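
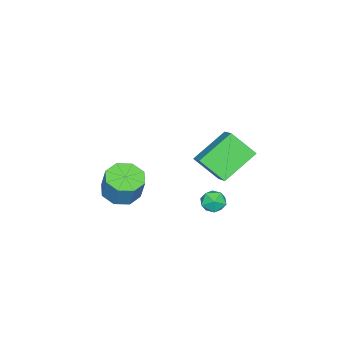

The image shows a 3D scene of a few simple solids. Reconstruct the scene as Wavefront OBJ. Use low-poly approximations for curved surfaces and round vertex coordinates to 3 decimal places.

v 0.818 -1.736 -1.644
v 1.659 -2.312 -1.666
v 2.004 -1.86 -0.277
v 1.162 -1.284 -0.256
v 1.785 -1.589 -1.932
v 2.13 -1.137 -0.544
v 1.344 -0.952 -2.03
v 1.689 -0.5 -0.642
v 0.595 -0.775 -1.902
v 0.939 -0.323 -0.514
v -0.024 -1.16 -1.623
v 0.321 -0.708 -0.234
v -0.15 -1.883 -1.356
v 0.195 -1.431 0.032
v 0.291 -2.52 -1.258
v 0.636 -2.068 0.13
v 1.041 -2.697 -1.386
v 1.385 -2.245 0.002
v -0.418 3.206 3.516
v 0.508 3.997 4.246
v -0.595 4.433 2.412
v 0.331 5.224 3.143
v 1.189 2.396 2.357
v 2.115 3.187 3.088
v 1.012 3.623 1.254
v 1.938 4.414 1.984
v -0.055 3.463 -0.881
v 0.404 3.486 -1.442
v 0.716 2.814 -0.278
v 1.175 2.837 -0.839
v 1.04 3.438 -0.456
v 0.564 3.839 -0.829
v 0.556 2.461 -0.891
v 0.08 2.862 -1.264
v 0.782 2.866 -1.448
v 1.081 3.47 -1.18
v 0.039 2.83 -0.54
v 0.338 3.434 -0.272
f 2 1 5
f 2 5 3
f 3 5 6
f 3 6 4
f 5 1 7
f 5 7 6
f 6 7 8
f 6 8 4
f 7 1 9
f 7 9 8
f 8 9 10
f 8 10 4
f 9 1 11
f 9 11 10
f 10 11 12
f 10 12 4
f 11 1 13
f 11 13 12
f 12 13 14
f 12 14 4
f 13 1 15
f 13 15 14
f 14 15 16
f 14 16 4
f 15 1 17
f 15 17 16
f 16 17 18
f 16 18 4
f 17 1 2
f 17 2 18
f 18 2 3
f 18 3 4
f 20 22 19
f 23 20 19
f 19 22 21
f 21 23 19
f 20 26 22
f 24 20 23
f 24 26 20
f 22 26 21
f 25 23 21
f 21 26 25
f 25 24 23
f 26 24 25
f 27 38 32
f 27 32 28
f 27 28 34
f 27 34 37
f 27 37 38
f 28 32 36
f 32 38 31
f 38 37 29
f 37 34 33
f 34 28 35
f 30 36 31
f 30 31 29
f 30 29 33
f 30 33 35
f 30 35 36
f 31 36 32
f 29 31 38
f 33 29 37
f 35 33 34
f 36 35 28



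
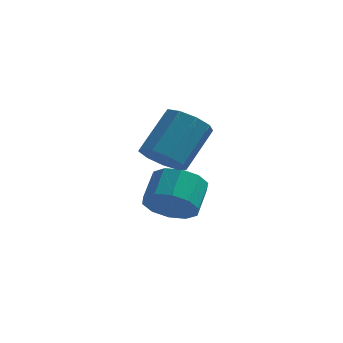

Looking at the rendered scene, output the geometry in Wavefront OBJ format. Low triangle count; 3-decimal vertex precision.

v -0.702 -0.874 0.253
v 0.098 -0.913 -0.133
v 0.763 0.336 1.121
v -0.038 0.374 1.507
v -0.236 -0.475 -0.392
v 0.428 0.773 0.862
v -0.789 -0.224 -0.348
v -0.125 1.024 0.906
v -1.302 -0.277 -0.024
v -0.637 0.971 1.23
v -1.533 -0.61 0.431
v -0.869 0.638 1.684
v -1.376 -1.066 0.802
v -0.712 0.182 2.055
v -0.904 -1.433 0.916
v -0.239 -0.185 2.17
v -0.337 -1.538 0.72
v 0.328 -0.29 1.974
v 0.059 -1.332 0.306
v 0.723 -0.084 1.56
v -0.633 0.231 -2.517
v 0.252 0.386 -2.956
v 0.398 1.464 -2.281
v -0.487 1.309 -1.843
v -0.182 0.66 -3.3
v -0.036 1.738 -2.625
v -0.788 0.77 -3.345
v -0.642 1.848 -2.67
v -1.335 0.675 -3.074
v -1.189 1.753 -2.399
v -1.614 0.41 -2.59
v -1.468 1.487 -1.916
v -1.518 0.076 -2.079
v -1.372 1.154 -1.404
v -1.084 -0.198 -1.735
v -0.938 0.88 -1.06
v -0.478 -0.308 -1.69
v -0.332 0.77 -1.015
v 0.069 -0.213 -1.961
v 0.215 0.865 -1.286
v 0.348 0.053 -2.444
v 0.494 1.13 -1.77
f 2 1 5
f 2 5 3
f 3 5 6
f 3 6 4
f 5 1 7
f 5 7 6
f 6 7 8
f 6 8 4
f 7 1 9
f 7 9 8
f 8 9 10
f 8 10 4
f 9 1 11
f 9 11 10
f 10 11 12
f 10 12 4
f 11 1 13
f 11 13 12
f 12 13 14
f 12 14 4
f 13 1 15
f 13 15 14
f 14 15 16
f 14 16 4
f 15 1 17
f 15 17 16
f 16 17 18
f 16 18 4
f 17 1 19
f 17 19 18
f 18 19 20
f 18 20 4
f 19 1 2
f 19 2 20
f 20 2 3
f 20 3 4
f 22 21 25
f 22 25 23
f 23 25 26
f 23 26 24
f 25 21 27
f 25 27 26
f 26 27 28
f 26 28 24
f 27 21 29
f 27 29 28
f 28 29 30
f 28 30 24
f 29 21 31
f 29 31 30
f 30 31 32
f 30 32 24
f 31 21 33
f 31 33 32
f 32 33 34
f 32 34 24
f 33 21 35
f 33 35 34
f 34 35 36
f 34 36 24
f 35 21 37
f 35 37 36
f 36 37 38
f 36 38 24
f 37 21 39
f 37 39 38
f 38 39 40
f 38 40 24
f 39 21 41
f 39 41 40
f 40 41 42
f 40 42 24
f 41 21 22
f 41 22 42
f 42 22 23
f 42 23 24



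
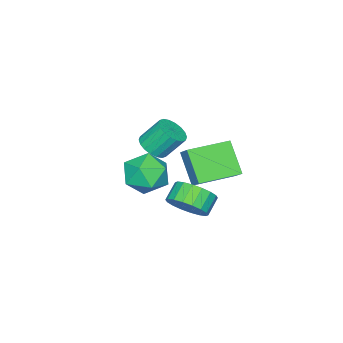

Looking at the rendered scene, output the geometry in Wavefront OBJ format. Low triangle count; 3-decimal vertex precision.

v 1.122 0.604 -0.285
v 1.861 1.239 -1.054
v 2.619 -0.679 0.094
v 3.358 -0.044 -0.675
v 3.003 0.46 0.402
v 2.078 1.253 0.168
v 2.402 -0.693 -1.128
v 1.477 0.1 -1.362
v 2.652 0.437 -1.574
v 3.023 1.15 -0.629
v 1.457 -0.59 -0.331
v 1.828 0.123 0.614
v 1.227 2.103 -1.158
v 0.6 1.013 0.306
v -0.624 3.215 -1.124
v -1.251 2.126 0.341
v 1.631 2.754 -0.501
v 1.004 1.665 0.964
v -0.22 3.867 -0.466
v -0.847 2.777 0.998
v -1.843 -2.283 -1.974
v -1.155 -2.527 -1.519
v -1.67 -1.721 -0.311
v -2.357 -1.477 -0.766
v -1.037 -2.203 -1.684
v -1.551 -1.397 -0.476
v -1.078 -1.894 -1.907
v -1.593 -1.089 -0.7
v -1.271 -1.663 -2.144
v -1.785 -0.858 -0.936
v -1.577 -1.554 -2.346
v -2.091 -0.749 -1.138
v -1.936 -1.59 -2.475
v -2.45 -0.785 -1.267
v -2.276 -1.763 -2.505
v -2.79 -0.958 -1.297
v -2.53 -2.039 -2.429
v -3.045 -1.233 -1.221
v -2.649 -2.363 -2.264
v -3.163 -1.557 -1.056
v -2.607 -2.671 -2.04
v -3.122 -1.866 -0.833
v -2.415 -2.902 -1.804
v -2.929 -2.097 -0.596
v -2.109 -3.011 -1.602
v -2.623 -2.206 -0.394
v -1.75 -2.975 -1.473
v -2.264 -2.17 -0.265
v -1.41 -2.802 -1.443
v -1.924 -1.997 -0.235
v 3.884 3.652 -0.373
v 4.345 4.266 0.298
v 3.517 4.203 0.924
v 3.056 3.588 0.253
v 4.121 4.558 0.031
v 3.293 4.494 0.658
v 3.85 4.67 -0.315
v 3.022 4.606 0.312
v 3.585 4.58 -0.673
v 2.758 4.516 -0.046
v 3.38 4.307 -0.972
v 2.553 4.243 -0.345
v 3.275 3.903 -1.152
v 2.447 3.84 -0.525
v 3.29 3.45 -1.178
v 2.462 3.387 -0.551
v 3.423 3.037 -1.044
v 2.595 2.974 -0.418
v 3.647 2.746 -0.778
v 2.819 2.682 -0.151
v 3.918 2.634 -0.432
v 3.09 2.57 0.195
v 4.182 2.724 -0.074
v 3.355 2.66 0.553
v 4.387 2.997 0.225
v 3.56 2.933 0.852
v 4.493 3.4 0.405
v 3.665 3.337 1.032
v 4.478 3.853 0.431
v 3.65 3.79 1.058
f 1 12 6
f 1 6 2
f 1 2 8
f 1 8 11
f 1 11 12
f 2 6 10
f 6 12 5
f 12 11 3
f 11 8 7
f 8 2 9
f 4 10 5
f 4 5 3
f 4 3 7
f 4 7 9
f 4 9 10
f 5 10 6
f 3 5 12
f 7 3 11
f 9 7 8
f 10 9 2
f 14 16 13
f 17 14 13
f 13 16 15
f 15 17 13
f 14 20 16
f 18 14 17
f 18 20 14
f 16 20 15
f 19 17 15
f 15 20 19
f 19 18 17
f 20 18 19
f 22 21 25
f 22 25 23
f 23 25 26
f 23 26 24
f 25 21 27
f 25 27 26
f 26 27 28
f 26 28 24
f 27 21 29
f 27 29 28
f 28 29 30
f 28 30 24
f 29 21 31
f 29 31 30
f 30 31 32
f 30 32 24
f 31 21 33
f 31 33 32
f 32 33 34
f 32 34 24
f 33 21 35
f 33 35 34
f 34 35 36
f 34 36 24
f 35 21 37
f 35 37 36
f 36 37 38
f 36 38 24
f 37 21 39
f 37 39 38
f 38 39 40
f 38 40 24
f 39 21 41
f 39 41 40
f 40 41 42
f 40 42 24
f 41 21 43
f 41 43 42
f 42 43 44
f 42 44 24
f 43 21 45
f 43 45 44
f 44 45 46
f 44 46 24
f 45 21 47
f 45 47 46
f 46 47 48
f 46 48 24
f 47 21 49
f 47 49 48
f 48 49 50
f 48 50 24
f 49 21 22
f 49 22 50
f 50 22 23
f 50 23 24
f 52 51 55
f 52 55 53
f 53 55 56
f 53 56 54
f 55 51 57
f 55 57 56
f 56 57 58
f 56 58 54
f 57 51 59
f 57 59 58
f 58 59 60
f 58 60 54
f 59 51 61
f 59 61 60
f 60 61 62
f 60 62 54
f 61 51 63
f 61 63 62
f 62 63 64
f 62 64 54
f 63 51 65
f 63 65 64
f 64 65 66
f 64 66 54
f 65 51 67
f 65 67 66
f 66 67 68
f 66 68 54
f 67 51 69
f 67 69 68
f 68 69 70
f 68 70 54
f 69 51 71
f 69 71 70
f 70 71 72
f 70 72 54
f 71 51 73
f 71 73 72
f 72 73 74
f 72 74 54
f 73 51 75
f 73 75 74
f 74 75 76
f 74 76 54
f 75 51 77
f 75 77 76
f 76 77 78
f 76 78 54
f 77 51 79
f 77 79 78
f 78 79 80
f 78 80 54
f 79 51 52
f 79 52 80
f 80 52 53
f 80 53 54



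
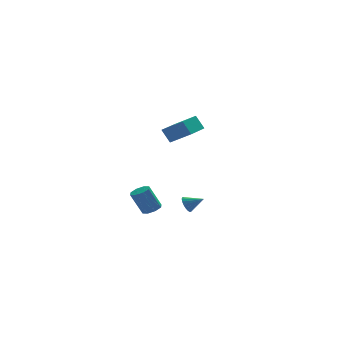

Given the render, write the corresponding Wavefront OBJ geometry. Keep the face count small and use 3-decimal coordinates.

v 2.893 1.472 -3.711
v 3.255 1.764 -4.121
v 3.827 1.048 -3.189
v 3.227 1.95 -3.92
v 3.133 2.042 -3.677
v 2.992 2.021 -3.441
v 2.831 1.891 -3.259
v 2.682 1.678 -3.166
v 2.575 1.424 -3.181
v 2.532 1.18 -3.301
v 2.559 0.993 -3.502
v 2.653 0.901 -3.744
v 2.795 0.922 -3.98
v 2.956 1.052 -4.163
v 3.104 1.265 -4.256
v 3.211 1.519 -4.241
v 1.279 3.424 -4.686
v 1.686 3.941 -4.561
v 0.969 4.133 -3.01
v 0.561 3.616 -3.134
v 1.247 4.086 -4.782
v 0.53 4.278 -3.231
v 0.827 3.844 -4.947
v 0.109 4.036 -3.396
v 0.671 3.355 -4.958
v -0.047 3.547 -3.407
v 0.871 2.907 -4.81
v 0.154 3.099 -3.259
v 1.31 2.762 -4.589
v 0.593 2.954 -3.038
v 1.731 3.004 -4.424
v 1.013 3.196 -2.873
v 1.887 3.493 -4.413
v 1.169 3.685 -2.862
v 0.238 -2.53 4.044
v 1.239 -3.347 4.864
v 1.399 -1.21 3.944
v 2.399 -2.028 4.763
v 0.621 -2.932 3.177
v 1.621 -3.75 3.996
v 1.781 -1.613 3.076
v 2.782 -2.43 3.896
f 2 1 4
f 2 4 3
f 4 1 5
f 4 5 3
f 5 1 6
f 5 6 3
f 6 1 7
f 6 7 3
f 7 1 8
f 7 8 3
f 8 1 9
f 8 9 3
f 9 1 10
f 9 10 3
f 10 1 11
f 10 11 3
f 11 1 12
f 11 12 3
f 12 1 13
f 12 13 3
f 13 1 14
f 13 14 3
f 14 1 15
f 14 15 3
f 15 1 16
f 15 16 3
f 16 1 2
f 16 2 3
f 18 17 21
f 18 21 19
f 19 21 22
f 19 22 20
f 21 17 23
f 21 23 22
f 22 23 24
f 22 24 20
f 23 17 25
f 23 25 24
f 24 25 26
f 24 26 20
f 25 17 27
f 25 27 26
f 26 27 28
f 26 28 20
f 27 17 29
f 27 29 28
f 28 29 30
f 28 30 20
f 29 17 31
f 29 31 30
f 30 31 32
f 30 32 20
f 31 17 33
f 31 33 32
f 32 33 34
f 32 34 20
f 33 17 18
f 33 18 34
f 34 18 19
f 34 19 20
f 36 38 35
f 39 36 35
f 35 38 37
f 37 39 35
f 36 42 38
f 40 36 39
f 40 42 36
f 38 42 37
f 41 39 37
f 37 42 41
f 41 40 39
f 42 40 41



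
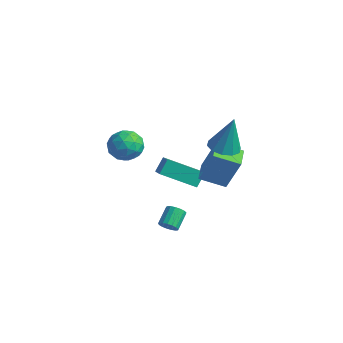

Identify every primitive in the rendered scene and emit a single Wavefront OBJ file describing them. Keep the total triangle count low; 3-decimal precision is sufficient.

v -2.419 2.302 -1.5
v -1.661 2.621 0.508
v -1.364 3.279 -2.053
v -0.606 3.597 -0.044
v -1.594 1.323 -1.656
v -0.836 1.641 0.353
v -0.539 2.299 -2.208
v 0.219 2.618 -0.2
v -4.307 0.756 -2.261
v -3.332 0.197 -1.669
v -4.403 1.395 -1.498
v -3.428 0.836 -0.906
v -2.932 2.124 -3.234
v -1.957 1.565 -2.642
v -3.028 2.763 -2.471
v -2.053 2.204 -1.879
v -2.154 -3.218 2.944
v -1.335 -2.759 3.216
v -1.525 -4.601 3.384
v -0.706 -4.142 3.656
v -1.531 -4.011 4.163
v -1.92 -3.156 3.891
v -0.94 -4.204 2.709
v -1.329 -3.349 2.437
v -0.584 -3.368 3.071
v -0.95 -3.248 3.97
v -1.91 -4.112 2.63
v -2.276 -3.992 3.529
v -1.8 -2.867 3.041
v -1.06 -4.493 3.559
v -1.545 -4.416 3.857
v -1.064 -4.146 4.017
v -2.144 -3.1 3.438
v -1.662 -2.83 3.598
v -1.778 -3.566 4.155
v -1.198 -4.53 3.002
v -0.716 -4.26 3.162
v -1.796 -3.214 2.583
v -1.315 -2.944 2.743
v -1.082 -3.794 2.445
v -0.877 -2.955 3.116
v -0.507 -3.768 3.375
v -0.645 -3.805 2.818
v -0.873 -3.302 2.658
v -1.092 -2.885 3.644
v -0.722 -3.698 3.903
v -1.208 -3.621 4.201
v -1.436 -3.118 4.041
v -0.651 -3.243 3.559
v -2.138 -3.662 2.697
v -1.768 -4.475 2.956
v -1.424 -4.242 2.559
v -1.652 -3.739 2.399
v -2.353 -3.592 3.225
v -1.983 -4.405 3.484
v -1.987 -4.058 3.942
v -2.215 -3.555 3.782
v -2.209 -4.117 3.041
v 1.008 0.618 2.463
v 1.458 1.336 2.268
v 1.352 0.962 4.517
v 0.942 1.476 2.331
v 0.452 1.287 2.445
v 0.173 0.843 2.566
v 0.214 0.313 2.648
v 0.557 -0.1 2.659
v 1.073 -0.239 2.596
v 1.564 -0.051 2.482
v 1.842 0.393 2.361
v 1.801 0.923 2.279
v -0.718 -1.54 -3.482
v -0.508 -1.781 -3.034
v -0.872 -0.9 -2.39
v -1.082 -0.66 -2.838
v -0.31 -1.632 -3.125
v -0.674 -0.752 -2.481
v -0.206 -1.463 -3.298
v -0.57 -0.583 -2.654
v -0.219 -1.311 -3.512
v -0.583 -0.431 -2.868
v -0.346 -1.212 -3.72
v -0.71 -0.332 -3.076
v -0.559 -1.188 -3.873
v -0.923 -0.308 -3.229
v -0.808 -1.245 -3.937
v -1.172 -0.364 -3.293
v -1.036 -1.369 -3.896
v -1.401 -0.488 -3.252
v -1.192 -1.532 -3.761
v -1.556 -0.652 -3.117
v -1.239 -1.698 -3.561
v -1.603 -0.817 -2.917
v -1.166 -1.827 -3.344
v -1.531 -0.946 -2.7
v -0.991 -1.89 -3.158
v -1.355 -1.01 -2.514
v -0.753 -1.874 -3.046
v -1.118 -0.993 -2.402
f 2 4 1
f 5 2 1
f 1 4 3
f 3 5 1
f 2 8 4
f 6 2 5
f 6 8 2
f 4 8 3
f 7 5 3
f 3 8 7
f 7 6 5
f 8 6 7
f 10 12 9
f 13 10 9
f 9 12 11
f 11 13 9
f 10 16 12
f 14 10 13
f 14 16 10
f 12 16 11
f 15 13 11
f 11 16 15
f 15 14 13
f 16 14 15
f 17 54 33
f 54 28 57
f 33 57 22
f 54 57 33
f 17 33 29
f 33 22 34
f 29 34 18
f 33 34 29
f 17 29 38
f 29 18 39
f 38 39 24
f 29 39 38
f 17 38 50
f 38 24 53
f 50 53 27
f 38 53 50
f 17 50 54
f 50 27 58
f 54 58 28
f 50 58 54
f 18 34 45
f 34 22 48
f 45 48 26
f 34 48 45
f 22 57 35
f 57 28 56
f 35 56 21
f 57 56 35
f 28 58 55
f 58 27 51
f 55 51 19
f 58 51 55
f 27 53 52
f 53 24 40
f 52 40 23
f 53 40 52
f 24 39 44
f 39 18 41
f 44 41 25
f 39 41 44
f 20 46 32
f 46 26 47
f 32 47 21
f 46 47 32
f 20 32 30
f 32 21 31
f 30 31 19
f 32 31 30
f 20 30 37
f 30 19 36
f 37 36 23
f 30 36 37
f 20 37 42
f 37 23 43
f 42 43 25
f 37 43 42
f 20 42 46
f 42 25 49
f 46 49 26
f 42 49 46
f 21 47 35
f 47 26 48
f 35 48 22
f 47 48 35
f 19 31 55
f 31 21 56
f 55 56 28
f 31 56 55
f 23 36 52
f 36 19 51
f 52 51 27
f 36 51 52
f 25 43 44
f 43 23 40
f 44 40 24
f 43 40 44
f 26 49 45
f 49 25 41
f 45 41 18
f 49 41 45
f 60 59 62
f 60 62 61
f 62 59 63
f 62 63 61
f 63 59 64
f 63 64 61
f 64 59 65
f 64 65 61
f 65 59 66
f 65 66 61
f 66 59 67
f 66 67 61
f 67 59 68
f 67 68 61
f 68 59 69
f 68 69 61
f 69 59 70
f 69 70 61
f 70 59 60
f 70 60 61
f 72 71 75
f 72 75 73
f 73 75 76
f 73 76 74
f 75 71 77
f 75 77 76
f 76 77 78
f 76 78 74
f 77 71 79
f 77 79 78
f 78 79 80
f 78 80 74
f 79 71 81
f 79 81 80
f 80 81 82
f 80 82 74
f 81 71 83
f 81 83 82
f 82 83 84
f 82 84 74
f 83 71 85
f 83 85 84
f 84 85 86
f 84 86 74
f 85 71 87
f 85 87 86
f 86 87 88
f 86 88 74
f 87 71 89
f 87 89 88
f 88 89 90
f 88 90 74
f 89 71 91
f 89 91 90
f 90 91 92
f 90 92 74
f 91 71 93
f 91 93 92
f 92 93 94
f 92 94 74
f 93 71 95
f 93 95 94
f 94 95 96
f 94 96 74
f 95 71 97
f 95 97 96
f 96 97 98
f 96 98 74
f 97 71 72
f 97 72 98
f 98 72 73
f 98 73 74



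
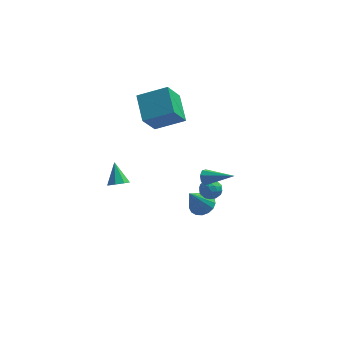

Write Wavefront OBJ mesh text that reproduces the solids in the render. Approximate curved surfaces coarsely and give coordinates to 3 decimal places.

v 0.307 2.406 2.963
v -0.224 4.13 3.895
v -1.565 2.276 2.137
v -2.096 4 3.069
v 0.936 3.46 1.371
v 0.405 5.184 2.303
v -0.936 3.33 0.545
v -1.467 5.054 1.477
v 2.418 -0.767 -0.269
v 2.698 -0.481 -0.674
v 4.142 -1.353 0.509
v 2.621 -0.237 -0.321
v 2.426 -0.304 0.064
v 2.225 -0.642 0.253
v 2.138 -1.053 0.137
v 2.214 -1.297 -0.216
v 2.41 -1.23 -0.601
v 2.61 -0.892 -0.79
v -2.255 -4.205 1.791
v -1.883 -4.567 2.215
v -2.585 -3.255 2.889
v -1.612 -4.2 1.98
v -1.718 -3.837 1.633
v -2.138 -3.69 1.379
v -2.627 -3.844 1.366
v -2.898 -4.21 1.602
v -2.792 -4.574 1.948
v -2.372 -4.721 2.202
v 2.164 0.569 -4.022
v 2.605 -0.17 -4.151
v 1.436 -0.149 -2.398
v 2.868 0.065 -3.93
v 2.969 0.416 -3.729
v 2.886 0.802 -3.596
v 2.638 1.134 -3.56
v 2.281 1.337 -3.63
v 1.898 1.364 -3.79
v 1.575 1.209 -4.003
v 1.388 0.908 -4.221
v 1.378 0.528 -4.393
v 1.549 0.159 -4.48
v 1.86 -0.117 -4.462
v 2.241 -0.236 -4.344
v 2.115 -0.372 -1.275
v 2.495 0.18 -1.604
v 2.965 -1.16 -1.616
v 3.345 -0.608 -1.945
v 3.292 -0.633 -1.201
v 2.767 -0.146 -0.99
v 2.693 -0.834 -2.23
v 2.168 -0.347 -2.019
v 2.852 -0.106 -2.194
v 3.223 0.019 -1.559
v 2.237 -0.999 -1.661
v 2.608 -0.874 -1.026
v 2.231 -0.027 -1.41
v 3.229 -0.953 -1.81
v 3.199 -0.968 -1.373
v 3.422 -0.643 -1.567
v 2.391 -0.218 -1.049
v 2.614 0.106 -1.242
v 3.083 -0.372 -1.005
v 2.846 -1.086 -1.978
v 3.069 -0.762 -2.171
v 2.038 -0.337 -1.653
v 2.261 -0.012 -1.847
v 2.377 -0.608 -2.215
v 2.664 0.13 -1.95
v 3.163 -0.334 -2.151
v 2.78 -0.466 -2.318
v 2.471 -0.18 -2.194
v 2.882 0.203 -1.576
v 3.381 -0.26 -1.777
v 3.35 -0.275 -1.339
v 3.042 0.011 -1.215
v 3.091 0.035 -1.923
v 2.079 -0.72 -1.443
v 2.578 -1.183 -1.644
v 2.418 -0.991 -2.005
v 2.11 -0.705 -1.881
v 2.297 -0.646 -1.069
v 2.796 -1.11 -1.27
v 2.989 -0.8 -1.026
v 2.68 -0.514 -0.902
v 2.369 -1.015 -1.297
f 2 4 1
f 5 2 1
f 1 4 3
f 3 5 1
f 2 8 4
f 6 2 5
f 6 8 2
f 4 8 3
f 7 5 3
f 3 8 7
f 7 6 5
f 8 6 7
f 10 9 12
f 10 12 11
f 12 9 13
f 12 13 11
f 13 9 14
f 13 14 11
f 14 9 15
f 14 15 11
f 15 9 16
f 15 16 11
f 16 9 17
f 16 17 11
f 17 9 18
f 17 18 11
f 18 9 10
f 18 10 11
f 20 19 22
f 20 22 21
f 22 19 23
f 22 23 21
f 23 19 24
f 23 24 21
f 24 19 25
f 24 25 21
f 25 19 26
f 25 26 21
f 26 19 27
f 26 27 21
f 27 19 28
f 27 28 21
f 28 19 20
f 28 20 21
f 30 29 32
f 30 32 31
f 32 29 33
f 32 33 31
f 33 29 34
f 33 34 31
f 34 29 35
f 34 35 31
f 35 29 36
f 35 36 31
f 36 29 37
f 36 37 31
f 37 29 38
f 37 38 31
f 38 29 39
f 38 39 31
f 39 29 40
f 39 40 31
f 40 29 41
f 40 41 31
f 41 29 42
f 41 42 31
f 42 29 43
f 42 43 31
f 43 29 30
f 43 30 31
f 44 81 60
f 81 55 84
f 60 84 49
f 81 84 60
f 44 60 56
f 60 49 61
f 56 61 45
f 60 61 56
f 44 56 65
f 56 45 66
f 65 66 51
f 56 66 65
f 44 65 77
f 65 51 80
f 77 80 54
f 65 80 77
f 44 77 81
f 77 54 85
f 81 85 55
f 77 85 81
f 45 61 72
f 61 49 75
f 72 75 53
f 61 75 72
f 49 84 62
f 84 55 83
f 62 83 48
f 84 83 62
f 55 85 82
f 85 54 78
f 82 78 46
f 85 78 82
f 54 80 79
f 80 51 67
f 79 67 50
f 80 67 79
f 51 66 71
f 66 45 68
f 71 68 52
f 66 68 71
f 47 73 59
f 73 53 74
f 59 74 48
f 73 74 59
f 47 59 57
f 59 48 58
f 57 58 46
f 59 58 57
f 47 57 64
f 57 46 63
f 64 63 50
f 57 63 64
f 47 64 69
f 64 50 70
f 69 70 52
f 64 70 69
f 47 69 73
f 69 52 76
f 73 76 53
f 69 76 73
f 48 74 62
f 74 53 75
f 62 75 49
f 74 75 62
f 46 58 82
f 58 48 83
f 82 83 55
f 58 83 82
f 50 63 79
f 63 46 78
f 79 78 54
f 63 78 79
f 52 70 71
f 70 50 67
f 71 67 51
f 70 67 71
f 53 76 72
f 76 52 68
f 72 68 45
f 76 68 72



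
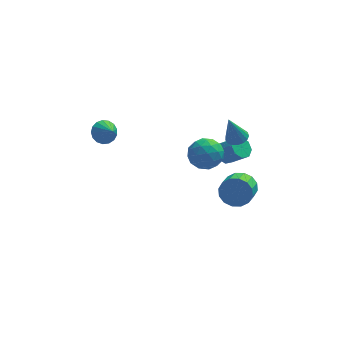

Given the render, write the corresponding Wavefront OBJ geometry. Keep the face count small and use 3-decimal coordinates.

v -3.667 2.403 1.975
v -2.948 2.523 1.6
v -3.173 1.597 2.665
v -2.943 2.779 1.896
v -3.104 2.95 2.211
v -3.394 2.995 2.472
v -3.746 2.905 2.619
v -4.081 2.699 2.618
v -4.32 2.426 2.471
v -4.41 2.147 2.21
v -4.33 1.927 1.895
v -4.098 1.816 1.598
v -3.767 1.839 1.388
v -3.414 1.991 1.313
v -3.118 2.238 1.389
v 3.824 2.151 1.416
v 4.439 2.375 1.633
v 3.296 1.829 3.244
v 4.254 2.648 1.628
v 3.969 2.807 1.574
v 3.652 2.816 1.484
v 3.374 2.673 1.378
v 3.198 2.41 1.281
v 3.167 2.088 1.215
v 3.285 1.781 1.195
v 3.527 1.558 1.226
v 3.837 1.471 1.3
v 4.144 1.54 1.4
v 4.377 1.749 1.505
v 4.484 2.05 1.589
v 4.133 2.528 -3.414
v 4.424 2.042 -4.263
v 4.018 0.806 -3.694
v 3.727 1.292 -2.846
v 4.852 2.044 -3.953
v 4.446 0.808 -3.384
v 5.087 2.176 -3.499
v 4.681 0.94 -2.93
v 5.066 2.402 -3.022
v 4.66 1.166 -2.453
v 4.795 2.662 -2.651
v 4.39 1.426 -2.082
v 4.347 2.886 -2.484
v 3.942 1.65 -1.915
v 3.842 3.014 -2.566
v 3.436 1.778 -1.997
v 3.414 3.012 -2.876
v 3.008 1.776 -2.307
v 3.179 2.88 -3.33
v 2.773 1.644 -2.761
v 3.2 2.654 -3.807
v 2.794 1.418 -3.238
v 3.47 2.394 -4.178
v 3.065 1.158 -3.609
v 3.918 2.17 -4.345
v 3.513 0.934 -3.776
v 2.163 1.917 0.843
v 2.771 1.093 0.403
v 1.169 0.707 1.737
v 1.777 -0.117 1.297
v 2.233 0.574 2.044
v 2.847 1.322 1.491
v 1.093 0.478 0.649
v 1.707 1.226 0.096
v 2.11 0.204 0.283
v 2.814 0.263 1.145
v 1.126 1.537 0.995
v 1.83 1.596 1.857
v 2.554 1.612 0.544
v 1.386 0.188 1.596
v 1.654 0.594 2.034
v 2.011 0.11 1.776
v 2.598 1.746 1.184
v 2.956 1.262 0.925
v 2.64 0.956 1.89
v 0.984 0.538 1.215
v 1.342 0.054 0.956
v 1.929 1.69 0.364
v 2.286 1.206 0.106
v 1.3 0.844 0.25
v 2.523 0.605 0.215
v 1.939 -0.107 0.741
v 1.537 0.243 0.36
v 1.898 0.683 0.035
v 2.937 0.639 0.722
v 2.353 -0.072 1.247
v 2.62 0.334 1.686
v 2.981 0.774 1.362
v 2.548 0.116 0.651
v 1.587 1.872 0.893
v 1.003 1.161 1.418
v 0.959 1.026 0.778
v 1.32 1.466 0.454
v 2.001 1.907 1.399
v 1.417 1.195 1.925
v 2.042 1.117 2.105
v 2.403 1.557 1.78
v 1.392 1.684 1.489
v 3.184 2.471 -0.264
v 3.62 3.092 -0.294
v 4.513 2.511 0.675
v 4.076 1.889 0.704
v 3.205 3.131 0.112
v 4.098 2.549 1.081
v 2.778 2.783 0.297
v 3.67 2.202 1.266
v 2.588 2.252 0.153
v 3.48 1.671 1.122
v 2.747 1.849 -0.235
v 3.64 1.268 0.734
v 3.162 1.811 -0.641
v 4.055 1.229 0.328
v 3.59 2.158 -0.826
v 4.482 1.577 0.143
v 3.78 2.689 -0.682
v 4.672 2.108 0.287
f 2 1 4
f 2 4 3
f 4 1 5
f 4 5 3
f 5 1 6
f 5 6 3
f 6 1 7
f 6 7 3
f 7 1 8
f 7 8 3
f 8 1 9
f 8 9 3
f 9 1 10
f 9 10 3
f 10 1 11
f 10 11 3
f 11 1 12
f 11 12 3
f 12 1 13
f 12 13 3
f 13 1 14
f 13 14 3
f 14 1 15
f 14 15 3
f 15 1 2
f 15 2 3
f 17 16 19
f 17 19 18
f 19 16 20
f 19 20 18
f 20 16 21
f 20 21 18
f 21 16 22
f 21 22 18
f 22 16 23
f 22 23 18
f 23 16 24
f 23 24 18
f 24 16 25
f 24 25 18
f 25 16 26
f 25 26 18
f 26 16 27
f 26 27 18
f 27 16 28
f 27 28 18
f 28 16 29
f 28 29 18
f 29 16 30
f 29 30 18
f 30 16 17
f 30 17 18
f 32 31 35
f 32 35 33
f 33 35 36
f 33 36 34
f 35 31 37
f 35 37 36
f 36 37 38
f 36 38 34
f 37 31 39
f 37 39 38
f 38 39 40
f 38 40 34
f 39 31 41
f 39 41 40
f 40 41 42
f 40 42 34
f 41 31 43
f 41 43 42
f 42 43 44
f 42 44 34
f 43 31 45
f 43 45 44
f 44 45 46
f 44 46 34
f 45 31 47
f 45 47 46
f 46 47 48
f 46 48 34
f 47 31 49
f 47 49 48
f 48 49 50
f 48 50 34
f 49 31 51
f 49 51 50
f 50 51 52
f 50 52 34
f 51 31 53
f 51 53 52
f 52 53 54
f 52 54 34
f 53 31 55
f 53 55 54
f 54 55 56
f 54 56 34
f 55 31 32
f 55 32 56
f 56 32 33
f 56 33 34
f 57 94 73
f 94 68 97
f 73 97 62
f 94 97 73
f 57 73 69
f 73 62 74
f 69 74 58
f 73 74 69
f 57 69 78
f 69 58 79
f 78 79 64
f 69 79 78
f 57 78 90
f 78 64 93
f 90 93 67
f 78 93 90
f 57 90 94
f 90 67 98
f 94 98 68
f 90 98 94
f 58 74 85
f 74 62 88
f 85 88 66
f 74 88 85
f 62 97 75
f 97 68 96
f 75 96 61
f 97 96 75
f 68 98 95
f 98 67 91
f 95 91 59
f 98 91 95
f 67 93 92
f 93 64 80
f 92 80 63
f 93 80 92
f 64 79 84
f 79 58 81
f 84 81 65
f 79 81 84
f 60 86 72
f 86 66 87
f 72 87 61
f 86 87 72
f 60 72 70
f 72 61 71
f 70 71 59
f 72 71 70
f 60 70 77
f 70 59 76
f 77 76 63
f 70 76 77
f 60 77 82
f 77 63 83
f 82 83 65
f 77 83 82
f 60 82 86
f 82 65 89
f 86 89 66
f 82 89 86
f 61 87 75
f 87 66 88
f 75 88 62
f 87 88 75
f 59 71 95
f 71 61 96
f 95 96 68
f 71 96 95
f 63 76 92
f 76 59 91
f 92 91 67
f 76 91 92
f 65 83 84
f 83 63 80
f 84 80 64
f 83 80 84
f 66 89 85
f 89 65 81
f 85 81 58
f 89 81 85
f 100 99 103
f 100 103 101
f 101 103 104
f 101 104 102
f 103 99 105
f 103 105 104
f 104 105 106
f 104 106 102
f 105 99 107
f 105 107 106
f 106 107 108
f 106 108 102
f 107 99 109
f 107 109 108
f 108 109 110
f 108 110 102
f 109 99 111
f 109 111 110
f 110 111 112
f 110 112 102
f 111 99 113
f 111 113 112
f 112 113 114
f 112 114 102
f 113 99 115
f 113 115 114
f 114 115 116
f 114 116 102
f 115 99 100
f 115 100 116
f 116 100 101
f 116 101 102



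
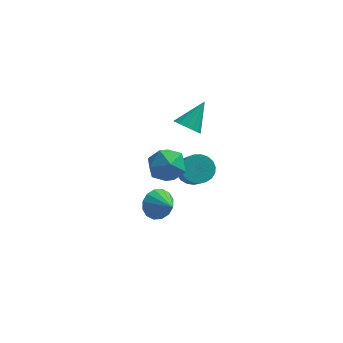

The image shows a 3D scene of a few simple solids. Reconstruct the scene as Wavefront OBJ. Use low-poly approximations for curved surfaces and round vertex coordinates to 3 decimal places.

v -2.886 -2.221 3.801
v -1.973 -2.494 3.091
v -3.487 -4.046 3.729
v -2.574 -4.319 3.019
v -2.378 -4.041 4.157
v -2.007 -2.914 4.202
v -3.453 -3.626 2.618
v -3.082 -2.499 2.663
v -2.324 -3.362 2.36
v -1.66 -3.619 3.311
v -3.8 -2.921 3.509
v -3.136 -3.178 4.46
v -3.827 -0.317 -2.529
v -3.232 -0.27 -3.356
v -2.813 -1.223 -1.851
v -3.076 0.132 -3.053
v -3.12 0.414 -2.609
v -3.355 0.501 -2.143
v -3.715 0.368 -1.781
v -4.106 0.052 -1.62
v -4.422 -0.363 -1.702
v -4.579 -0.766 -2.006
v -4.534 -1.048 -2.45
v -4.3 -1.134 -2.915
v -3.939 -1.002 -3.277
v -3.548 -0.685 -3.438
v -2.51 1.168 3.026
v -2.153 1.621 2.416
v -1.77 2.372 4.354
v -2.545 1.799 2.473
v -2.928 1.808 2.678
v -3.199 1.645 2.977
v -3.286 1.355 3.288
v -3.164 1.014 3.53
v -2.868 0.714 3.636
v -2.475 0.536 3.579
v -2.092 0.527 3.373
v -1.821 0.69 3.075
v -1.734 0.981 2.763
v -1.856 1.322 2.522
v -2.679 4.015 -2.985
v -1.965 4.646 -2.717
v -1.487 3.676 -1.707
v -2.201 3.045 -1.975
v -2.274 4.755 -2.467
v -1.795 3.785 -1.457
v -2.652 4.735 -2.306
v -2.173 3.765 -1.296
v -3.035 4.591 -2.263
v -2.557 3.621 -1.253
v -3.357 4.347 -2.344
v -2.878 3.377 -1.334
v -3.562 4.046 -2.537
v -3.083 3.076 -1.527
v -3.613 3.74 -2.806
v -3.135 2.77 -1.797
v -3.504 3.481 -3.107
v -3.025 2.511 -2.097
v -3.252 3.314 -3.387
v -2.773 2.344 -2.377
v -2.901 3.269 -3.597
v -2.422 2.299 -2.587
v -2.511 3.353 -3.701
v -2.032 2.382 -2.691
v -2.151 3.551 -3.682
v -1.672 2.581 -2.672
v -1.882 3.829 -3.542
v -1.403 2.859 -2.532
v -1.751 4.14 -3.305
v -1.272 3.17 -2.295
v -1.781 4.429 -3.014
v -1.302 3.459 -2.004
f 1 12 6
f 1 6 2
f 1 2 8
f 1 8 11
f 1 11 12
f 2 6 10
f 6 12 5
f 12 11 3
f 11 8 7
f 8 2 9
f 4 10 5
f 4 5 3
f 4 3 7
f 4 7 9
f 4 9 10
f 5 10 6
f 3 5 12
f 7 3 11
f 9 7 8
f 10 9 2
f 14 13 16
f 14 16 15
f 16 13 17
f 16 17 15
f 17 13 18
f 17 18 15
f 18 13 19
f 18 19 15
f 19 13 20
f 19 20 15
f 20 13 21
f 20 21 15
f 21 13 22
f 21 22 15
f 22 13 23
f 22 23 15
f 23 13 24
f 23 24 15
f 24 13 25
f 24 25 15
f 25 13 26
f 25 26 15
f 26 13 14
f 26 14 15
f 28 27 30
f 28 30 29
f 30 27 31
f 30 31 29
f 31 27 32
f 31 32 29
f 32 27 33
f 32 33 29
f 33 27 34
f 33 34 29
f 34 27 35
f 34 35 29
f 35 27 36
f 35 36 29
f 36 27 37
f 36 37 29
f 37 27 38
f 37 38 29
f 38 27 39
f 38 39 29
f 39 27 40
f 39 40 29
f 40 27 28
f 40 28 29
f 42 41 45
f 42 45 43
f 43 45 46
f 43 46 44
f 45 41 47
f 45 47 46
f 46 47 48
f 46 48 44
f 47 41 49
f 47 49 48
f 48 49 50
f 48 50 44
f 49 41 51
f 49 51 50
f 50 51 52
f 50 52 44
f 51 41 53
f 51 53 52
f 52 53 54
f 52 54 44
f 53 41 55
f 53 55 54
f 54 55 56
f 54 56 44
f 55 41 57
f 55 57 56
f 56 57 58
f 56 58 44
f 57 41 59
f 57 59 58
f 58 59 60
f 58 60 44
f 59 41 61
f 59 61 60
f 60 61 62
f 60 62 44
f 61 41 63
f 61 63 62
f 62 63 64
f 62 64 44
f 63 41 65
f 63 65 64
f 64 65 66
f 64 66 44
f 65 41 67
f 65 67 66
f 66 67 68
f 66 68 44
f 67 41 69
f 67 69 68
f 68 69 70
f 68 70 44
f 69 41 71
f 69 71 70
f 70 71 72
f 70 72 44
f 71 41 42
f 71 42 72
f 72 42 43
f 72 43 44



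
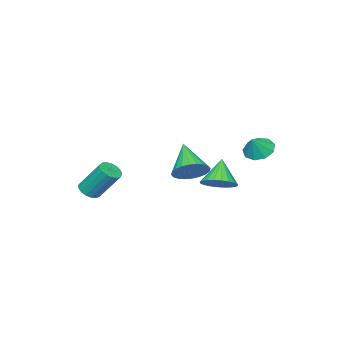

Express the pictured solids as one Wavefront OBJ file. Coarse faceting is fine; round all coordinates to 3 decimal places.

v -3.681 3.044 -1.145
v -3.027 3.251 -1.697
v -2.959 3.136 -0.255
v -3.312 3.75 -1.518
v -3.769 3.919 -1.165
v -4.185 3.678 -0.803
v -4.365 3.14 -0.601
v -4.225 2.557 -0.654
v -3.83 2.202 -0.937
v -3.365 2.24 -1.317
v -3.048 2.655 -1.617
v 0.78 2.238 -1.624
v 1.345 2.604 -0.897
v -0.14 0.982 -0.276
v 1.041 2.841 -0.883
v 0.697 2.988 -0.982
v 0.366 3.02 -1.178
v 0.098 2.933 -1.442
v -0.066 2.74 -1.734
v -0.101 2.471 -2.009
v -0.002 2.167 -2.226
v 0.216 1.873 -2.35
v 0.52 1.635 -2.364
v 0.863 1.489 -2.266
v 1.195 1.457 -2.069
v 1.463 1.544 -1.805
v 1.627 1.737 -1.513
v 1.662 2.006 -1.238
v 1.563 2.31 -1.022
v -1.41 2.268 -3.118
v -0.601 1.835 -2.773
v -2.25 1.792 -1.742
v -0.564 2.188 -2.629
v -0.657 2.552 -2.559
v -0.864 2.873 -2.574
v -1.154 3.102 -2.672
v -1.483 3.204 -2.838
v -1.801 3.164 -3.046
v -2.06 2.987 -3.265
v -2.219 2.701 -3.462
v -2.256 2.348 -3.606
v -2.164 1.984 -3.676
v -1.957 1.663 -3.661
v -1.667 1.434 -3.563
v -1.338 1.332 -3.397
v -1.019 1.372 -3.189
v -0.761 1.549 -2.97
v 1.287 -4.134 -4.382
v 1.959 -4.109 -4.281
v 1.665 -2.861 -2.618
v 0.993 -2.886 -2.718
v 1.901 -3.858 -4.48
v 1.606 -2.61 -2.817
v 1.702 -3.67 -4.656
v 1.407 -2.422 -2.993
v 1.408 -3.588 -4.769
v 1.113 -2.341 -3.106
v 1.086 -3.632 -4.794
v 0.792 -2.384 -3.13
v 0.811 -3.79 -4.724
v 0.516 -2.543 -3.06
v 0.644 -4.027 -4.575
v 0.35 -2.78 -2.912
v 0.625 -4.289 -4.383
v 0.331 -3.041 -2.719
v 0.758 -4.515 -4.19
v 0.463 -3.267 -2.526
v 1.012 -4.653 -4.041
v 0.717 -3.406 -2.377
v 1.329 -4.673 -3.97
v 1.034 -3.426 -2.306
v 1.636 -4.569 -3.993
v 1.342 -3.322 -2.33
v 1.864 -4.366 -4.106
v 1.569 -3.118 -2.442
f 2 1 4
f 2 4 3
f 4 1 5
f 4 5 3
f 5 1 6
f 5 6 3
f 6 1 7
f 6 7 3
f 7 1 8
f 7 8 3
f 8 1 9
f 8 9 3
f 9 1 10
f 9 10 3
f 10 1 11
f 10 11 3
f 11 1 2
f 11 2 3
f 13 12 15
f 13 15 14
f 15 12 16
f 15 16 14
f 16 12 17
f 16 17 14
f 17 12 18
f 17 18 14
f 18 12 19
f 18 19 14
f 19 12 20
f 19 20 14
f 20 12 21
f 20 21 14
f 21 12 22
f 21 22 14
f 22 12 23
f 22 23 14
f 23 12 24
f 23 24 14
f 24 12 25
f 24 25 14
f 25 12 26
f 25 26 14
f 26 12 27
f 26 27 14
f 27 12 28
f 27 28 14
f 28 12 29
f 28 29 14
f 29 12 13
f 29 13 14
f 31 30 33
f 31 33 32
f 33 30 34
f 33 34 32
f 34 30 35
f 34 35 32
f 35 30 36
f 35 36 32
f 36 30 37
f 36 37 32
f 37 30 38
f 37 38 32
f 38 30 39
f 38 39 32
f 39 30 40
f 39 40 32
f 40 30 41
f 40 41 32
f 41 30 42
f 41 42 32
f 42 30 43
f 42 43 32
f 43 30 44
f 43 44 32
f 44 30 45
f 44 45 32
f 45 30 46
f 45 46 32
f 46 30 47
f 46 47 32
f 47 30 31
f 47 31 32
f 49 48 52
f 49 52 50
f 50 52 53
f 50 53 51
f 52 48 54
f 52 54 53
f 53 54 55
f 53 55 51
f 54 48 56
f 54 56 55
f 55 56 57
f 55 57 51
f 56 48 58
f 56 58 57
f 57 58 59
f 57 59 51
f 58 48 60
f 58 60 59
f 59 60 61
f 59 61 51
f 60 48 62
f 60 62 61
f 61 62 63
f 61 63 51
f 62 48 64
f 62 64 63
f 63 64 65
f 63 65 51
f 64 48 66
f 64 66 65
f 65 66 67
f 65 67 51
f 66 48 68
f 66 68 67
f 67 68 69
f 67 69 51
f 68 48 70
f 68 70 69
f 69 70 71
f 69 71 51
f 70 48 72
f 70 72 71
f 71 72 73
f 71 73 51
f 72 48 74
f 72 74 73
f 73 74 75
f 73 75 51
f 74 48 49
f 74 49 75
f 75 49 50
f 75 50 51



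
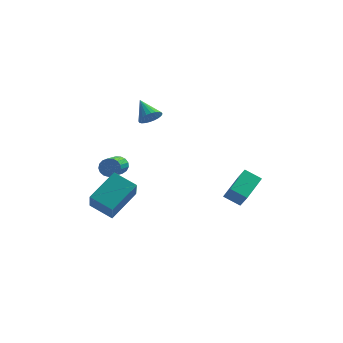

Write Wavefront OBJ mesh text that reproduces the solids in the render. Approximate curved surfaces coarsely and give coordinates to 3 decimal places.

v 2.9 -3.937 -0.224
v 3.233 -4.445 0.705
v 3.684 -2.473 0.296
v 4.016 -2.981 1.225
v 3.784 -4.239 -0.705
v 4.116 -4.747 0.224
v 4.567 -2.775 -0.185
v 4.9 -3.283 0.744
v -2.914 2.967 -2.375
v -2.487 3.12 -1.938
v -2.838 1.325 -0.968
v -3.266 1.173 -1.405
v -2.745 3.23 -1.828
v -3.096 1.435 -0.858
v -3.042 3.28 -1.843
v -3.393 1.485 -0.873
v -3.309 3.258 -1.98
v -3.661 1.464 -1.01
v -3.487 3.17 -2.207
v -3.838 1.375 -1.237
v -3.533 3.035 -2.473
v -3.884 1.241 -1.503
v -3.437 2.885 -2.716
v -3.789 1.091 -1.747
v -3.222 2.754 -2.882
v -3.573 0.959 -1.912
v -2.936 2.671 -2.931
v -3.288 0.877 -1.961
v -2.645 2.657 -2.852
v -2.997 0.862 -1.882
v -2.416 2.713 -2.665
v -2.767 0.918 -1.695
v -2.301 2.828 -2.411
v -2.652 1.033 -1.441
v -2.326 2.975 -2.149
v -2.678 1.18 -1.179
v -4.11 -2.869 -1.735
v -4.029 -3.816 -0.423
v -2.902 -1.432 -0.772
v -2.822 -2.378 0.54
v -2.898 -3.522 -2.28
v -2.818 -4.468 -0.968
v -1.691 -2.084 -1.317
v -1.61 -3.031 -0.005
v -1.071 3.061 1.482
v -0.422 3.341 1.617
v -1.689 4.119 2.258
v -0.491 3.475 1.38
v -0.648 3.546 1.158
v -0.87 3.543 0.986
v -1.123 3.467 0.889
v -1.367 3.329 0.882
v -1.567 3.15 0.967
v -1.691 2.958 1.13
v -1.721 2.781 1.346
v -1.652 2.648 1.584
v -1.494 2.577 1.805
v -1.272 2.58 1.978
v -1.02 2.656 2.074
v -0.775 2.794 2.081
v -0.576 2.973 1.996
v -0.452 3.165 1.833
f 2 4 1
f 5 2 1
f 1 4 3
f 3 5 1
f 2 8 4
f 6 2 5
f 6 8 2
f 4 8 3
f 7 5 3
f 3 8 7
f 7 6 5
f 8 6 7
f 10 9 13
f 10 13 11
f 11 13 14
f 11 14 12
f 13 9 15
f 13 15 14
f 14 15 16
f 14 16 12
f 15 9 17
f 15 17 16
f 16 17 18
f 16 18 12
f 17 9 19
f 17 19 18
f 18 19 20
f 18 20 12
f 19 9 21
f 19 21 20
f 20 21 22
f 20 22 12
f 21 9 23
f 21 23 22
f 22 23 24
f 22 24 12
f 23 9 25
f 23 25 24
f 24 25 26
f 24 26 12
f 25 9 27
f 25 27 26
f 26 27 28
f 26 28 12
f 27 9 29
f 27 29 28
f 28 29 30
f 28 30 12
f 29 9 31
f 29 31 30
f 30 31 32
f 30 32 12
f 31 9 33
f 31 33 32
f 32 33 34
f 32 34 12
f 33 9 35
f 33 35 34
f 34 35 36
f 34 36 12
f 35 9 10
f 35 10 36
f 36 10 11
f 36 11 12
f 38 40 37
f 41 38 37
f 37 40 39
f 39 41 37
f 38 44 40
f 42 38 41
f 42 44 38
f 40 44 39
f 43 41 39
f 39 44 43
f 43 42 41
f 44 42 43
f 46 45 48
f 46 48 47
f 48 45 49
f 48 49 47
f 49 45 50
f 49 50 47
f 50 45 51
f 50 51 47
f 51 45 52
f 51 52 47
f 52 45 53
f 52 53 47
f 53 45 54
f 53 54 47
f 54 45 55
f 54 55 47
f 55 45 56
f 55 56 47
f 56 45 57
f 56 57 47
f 57 45 58
f 57 58 47
f 58 45 59
f 58 59 47
f 59 45 60
f 59 60 47
f 60 45 61
f 60 61 47
f 61 45 62
f 61 62 47
f 62 45 46
f 62 46 47



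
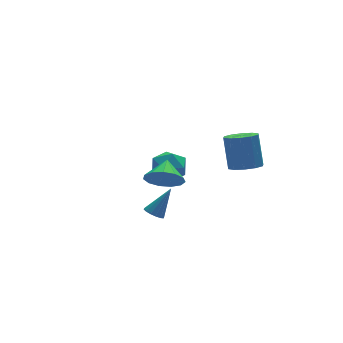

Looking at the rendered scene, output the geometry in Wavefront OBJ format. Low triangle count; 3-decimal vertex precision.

v -2.166 -0.153 -2.795
v -1.829 -0.653 -2.978
v -1.054 0.033 -1.265
v -1.682 -0.397 -3.117
v -1.665 -0.076 -3.168
v -1.782 0.225 -3.12
v -2.002 0.424 -2.985
v -2.266 0.469 -2.798
v -2.503 0.346 -2.611
v -2.65 0.09 -2.473
v -2.667 -0.231 -2.421
v -2.55 -0.532 -2.469
v -2.33 -0.731 -2.604
v -2.067 -0.776 -2.791
v 1.622 -3.376 1.846
v 2.272 -4.019 2.104
v 2.429 -3.126 3.932
v 1.778 -2.484 3.674
v 2.553 -3.565 1.859
v 2.709 -2.672 3.686
v 2.477 -3.039 1.608
v 2.634 -2.147 3.436
v 2.075 -2.642 1.449
v 2.232 -1.75 3.276
v 1.5 -2.526 1.441
v 1.657 -1.633 3.269
v 0.971 -2.734 1.588
v 1.128 -1.841 3.416
v 0.691 -3.188 1.834
v 0.847 -2.295 3.661
v 0.766 -3.713 2.084
v 0.923 -2.821 3.912
v 1.168 -4.11 2.244
v 1.325 -3.218 4.071
v 1.743 -4.227 2.251
v 1.9 -3.334 4.079
v 0.073 4.535 -2.557
v 0.815 4.487 -1.644
v 0.245 2.653 -2.796
v 0.987 2.605 -1.883
v -0.152 2.846 -1.705
v -0.258 4.01 -1.557
v 1.318 3.13 -2.883
v 1.212 4.294 -2.735
v 1.584 3.619 -1.845
v 0.676 3.443 -1.117
v 0.384 3.697 -3.323
v -0.524 3.521 -2.595
v -3.238 -3.692 2.588
v -2.716 -3.409 1.674
v -2.582 -2.688 3.272
v -3.234 -3.079 1.686
v -3.753 -2.944 1.985
v -4.109 -3.046 2.475
v -4.188 -3.353 3.001
v -3.965 -3.767 3.396
v -3.512 -4.158 3.534
v -2.972 -4.4 3.372
v -2.516 -4.418 2.961
v -2.289 -4.205 2.431
v -2.364 -3.829 1.951
f 2 1 4
f 2 4 3
f 4 1 5
f 4 5 3
f 5 1 6
f 5 6 3
f 6 1 7
f 6 7 3
f 7 1 8
f 7 8 3
f 8 1 9
f 8 9 3
f 9 1 10
f 9 10 3
f 10 1 11
f 10 11 3
f 11 1 12
f 11 12 3
f 12 1 13
f 12 13 3
f 13 1 14
f 13 14 3
f 14 1 2
f 14 2 3
f 16 15 19
f 16 19 17
f 17 19 20
f 17 20 18
f 19 15 21
f 19 21 20
f 20 21 22
f 20 22 18
f 21 15 23
f 21 23 22
f 22 23 24
f 22 24 18
f 23 15 25
f 23 25 24
f 24 25 26
f 24 26 18
f 25 15 27
f 25 27 26
f 26 27 28
f 26 28 18
f 27 15 29
f 27 29 28
f 28 29 30
f 28 30 18
f 29 15 31
f 29 31 30
f 30 31 32
f 30 32 18
f 31 15 33
f 31 33 32
f 32 33 34
f 32 34 18
f 33 15 35
f 33 35 34
f 34 35 36
f 34 36 18
f 35 15 16
f 35 16 36
f 36 16 17
f 36 17 18
f 37 48 42
f 37 42 38
f 37 38 44
f 37 44 47
f 37 47 48
f 38 42 46
f 42 48 41
f 48 47 39
f 47 44 43
f 44 38 45
f 40 46 41
f 40 41 39
f 40 39 43
f 40 43 45
f 40 45 46
f 41 46 42
f 39 41 48
f 43 39 47
f 45 43 44
f 46 45 38
f 50 49 52
f 50 52 51
f 52 49 53
f 52 53 51
f 53 49 54
f 53 54 51
f 54 49 55
f 54 55 51
f 55 49 56
f 55 56 51
f 56 49 57
f 56 57 51
f 57 49 58
f 57 58 51
f 58 49 59
f 58 59 51
f 59 49 60
f 59 60 51
f 60 49 61
f 60 61 51
f 61 49 50
f 61 50 51



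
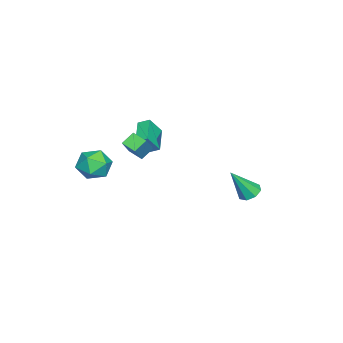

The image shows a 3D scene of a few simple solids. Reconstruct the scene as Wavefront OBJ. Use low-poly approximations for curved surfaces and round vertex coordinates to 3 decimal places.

v -2.624 -2.188 -2.011
v -4.171 -2.584 -1.345
v -2.658 -1.469 -1.662
v -4.205 -1.865 -0.996
v -1.995 -2.715 -0.864
v -3.542 -3.111 -0.198
v -2.029 -1.996 -0.515
v -3.576 -2.392 0.151
v 1.936 -2.669 -0.327
v 2.83 -2.727 -1.007
v 2.31 -4.333 0.307
v 3.204 -4.391 -0.373
v 3.205 -3.679 0.498
v 2.974 -2.65 0.106
v 2.166 -4.41 -0.806
v 1.935 -3.381 -1.198
v 2.973 -3.803 -1.303
v 3.615 -3.351 -0.497
v 1.525 -3.709 -0.203
v 2.167 -3.257 0.603
v -1.289 4.268 -3.337
v -0.588 4.307 -3.6
v -0.551 3.352 -1.503
v -0.738 4.776 -3.305
v -1.211 4.948 -3.029
v -1.73 4.722 -2.934
v -1.99 4.23 -3.075
v -1.84 3.761 -3.369
v -1.367 3.589 -3.646
v -0.848 3.815 -3.741
v -0.791 -2.681 -0.981
v -1.434 -2.232 -0.41
v -0.43 -1.795 -1.272
v -1.073 -1.346 -0.7
v 0.273 -2.714 0.24
v -0.37 -2.265 0.812
v 0.634 -1.828 -0.05
v -0.009 -1.379 0.521
f 2 4 1
f 5 2 1
f 1 4 3
f 3 5 1
f 2 8 4
f 6 2 5
f 6 8 2
f 4 8 3
f 7 5 3
f 3 8 7
f 7 6 5
f 8 6 7
f 9 20 14
f 9 14 10
f 9 10 16
f 9 16 19
f 9 19 20
f 10 14 18
f 14 20 13
f 20 19 11
f 19 16 15
f 16 10 17
f 12 18 13
f 12 13 11
f 12 11 15
f 12 15 17
f 12 17 18
f 13 18 14
f 11 13 20
f 15 11 19
f 17 15 16
f 18 17 10
f 22 21 24
f 22 24 23
f 24 21 25
f 24 25 23
f 25 21 26
f 25 26 23
f 26 21 27
f 26 27 23
f 27 21 28
f 27 28 23
f 28 21 29
f 28 29 23
f 29 21 30
f 29 30 23
f 30 21 22
f 30 22 23
f 32 34 31
f 35 32 31
f 31 34 33
f 33 35 31
f 32 38 34
f 36 32 35
f 36 38 32
f 34 38 33
f 37 35 33
f 33 38 37
f 37 36 35
f 38 36 37



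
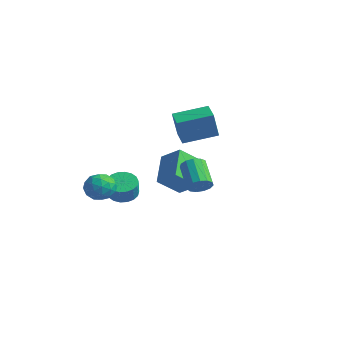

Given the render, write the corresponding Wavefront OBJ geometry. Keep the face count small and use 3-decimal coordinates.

v -2.429 2.975 -1.005
v -2.333 2.455 0.758
v -1.316 4.744 -0.544
v -1.22 4.224 1.218
v -1.38 2.376 -1.238
v -1.284 1.856 0.524
v -0.267 4.145 -0.778
v -0.171 3.625 0.985
v -2.568 1.853 -2.528
v -1.365 2.161 -1.668
v -2.092 3.145 -3.656
v -0.889 3.453 -2.796
v -1.391 0.427 -3.664
v -0.188 0.735 -2.804
v -0.915 1.719 -4.792
v 0.288 2.027 -3.932
v -2.377 -1.222 -4.296
v -1.806 -0.528 -4.251
v -1.411 -0.924 -3.178
v -1.983 -1.618 -3.224
v -2.136 -0.383 -4.076
v -1.741 -0.78 -3.003
v -2.514 -0.405 -3.945
v -2.119 -0.801 -2.872
v -2.865 -0.588 -3.883
v -2.47 -0.984 -2.81
v -3.119 -0.897 -3.904
v -2.724 -1.293 -2.831
v -3.226 -1.27 -4.002
v -2.832 -1.666 -2.929
v -3.166 -1.634 -4.158
v -2.771 -2.03 -3.085
v -2.949 -1.916 -4.342
v -2.554 -2.312 -3.269
v -2.619 -2.06 -4.517
v -2.224 -2.457 -3.444
v -2.241 -2.039 -4.648
v -1.846 -2.435 -3.575
v -1.89 -1.856 -4.71
v -1.495 -2.252 -3.637
v -1.636 -1.547 -4.689
v -1.241 -1.943 -3.616
v -1.528 -1.174 -4.591
v -1.134 -1.57 -3.518
v -1.589 -0.81 -4.435
v -1.194 -1.206 -3.362
v -2.107 -2.697 -2.996
v -1.537 -3.061 -3.702
v -1.763 -3.939 -2.078
v -1.193 -4.303 -2.784
v -0.925 -3.493 -2.308
v -1.137 -2.725 -2.875
v -2.163 -4.275 -2.905
v -2.375 -3.507 -3.472
v -1.572 -4.036 -3.646
v -0.806 -3.552 -3.277
v -2.494 -3.448 -2.503
v -1.728 -2.964 -2.134
v -1.852 -2.77 -3.429
v -1.448 -4.23 -2.351
v -1.29 -3.754 -2.071
v -0.955 -3.968 -2.486
v -1.617 -2.572 -2.943
v -1.282 -2.786 -3.358
v -0.922 -3.04 -2.539
v -2.018 -4.214 -2.422
v -1.683 -4.428 -2.837
v -2.345 -3.032 -3.294
v -2.01 -3.246 -3.709
v -2.378 -3.96 -3.241
v -1.537 -3.557 -3.811
v -1.335 -4.287 -3.272
v -1.906 -4.271 -3.343
v -2.03 -3.82 -3.676
v -1.087 -3.273 -3.595
v -0.885 -4.003 -3.055
v -0.727 -3.526 -2.775
v -0.852 -3.075 -3.109
v -1.108 -3.846 -3.562
v -2.415 -2.997 -2.725
v -2.213 -3.727 -2.185
v -2.448 -3.925 -2.671
v -2.573 -3.474 -3.005
v -1.965 -2.713 -2.508
v -1.763 -3.443 -1.969
v -1.27 -3.18 -2.104
v -1.394 -2.729 -2.437
v -2.192 -3.154 -2.218
v 3.684 -1.091 -1.766
v 4.172 -0.657 -1.439
v 2.884 0.045 -0.448
v 2.396 -0.389 -0.774
v 4.033 -0.449 -1.766
v 2.745 0.252 -0.775
v 3.783 -0.446 -2.093
v 2.495 0.256 -1.102
v 3.502 -0.647 -2.316
v 2.214 0.055 -1.325
v 3.279 -0.989 -2.364
v 1.991 -0.287 -1.373
v 3.184 -1.363 -2.223
v 1.896 -0.662 -1.231
v 3.248 -1.651 -1.936
v 1.96 -0.95 -0.944
v 3.45 -1.761 -1.595
v 2.163 -1.06 -0.604
v 3.727 -1.658 -1.308
v 2.439 -0.957 -0.317
v 3.99 -1.375 -1.167
v 2.702 -0.674 -0.176
v 4.156 -1.002 -1.216
v 2.868 -0.301 -0.224
f 2 4 1
f 5 2 1
f 1 4 3
f 3 5 1
f 2 8 4
f 6 2 5
f 6 8 2
f 4 8 3
f 7 5 3
f 3 8 7
f 7 6 5
f 8 6 7
f 10 12 9
f 13 10 9
f 9 12 11
f 11 13 9
f 10 16 12
f 14 10 13
f 14 16 10
f 12 16 11
f 15 13 11
f 11 16 15
f 15 14 13
f 16 14 15
f 18 17 21
f 18 21 19
f 19 21 22
f 19 22 20
f 21 17 23
f 21 23 22
f 22 23 24
f 22 24 20
f 23 17 25
f 23 25 24
f 24 25 26
f 24 26 20
f 25 17 27
f 25 27 26
f 26 27 28
f 26 28 20
f 27 17 29
f 27 29 28
f 28 29 30
f 28 30 20
f 29 17 31
f 29 31 30
f 30 31 32
f 30 32 20
f 31 17 33
f 31 33 32
f 32 33 34
f 32 34 20
f 33 17 35
f 33 35 34
f 34 35 36
f 34 36 20
f 35 17 37
f 35 37 36
f 36 37 38
f 36 38 20
f 37 17 39
f 37 39 38
f 38 39 40
f 38 40 20
f 39 17 41
f 39 41 40
f 40 41 42
f 40 42 20
f 41 17 43
f 41 43 42
f 42 43 44
f 42 44 20
f 43 17 45
f 43 45 44
f 44 45 46
f 44 46 20
f 45 17 18
f 45 18 46
f 46 18 19
f 46 19 20
f 47 84 63
f 84 58 87
f 63 87 52
f 84 87 63
f 47 63 59
f 63 52 64
f 59 64 48
f 63 64 59
f 47 59 68
f 59 48 69
f 68 69 54
f 59 69 68
f 47 68 80
f 68 54 83
f 80 83 57
f 68 83 80
f 47 80 84
f 80 57 88
f 84 88 58
f 80 88 84
f 48 64 75
f 64 52 78
f 75 78 56
f 64 78 75
f 52 87 65
f 87 58 86
f 65 86 51
f 87 86 65
f 58 88 85
f 88 57 81
f 85 81 49
f 88 81 85
f 57 83 82
f 83 54 70
f 82 70 53
f 83 70 82
f 54 69 74
f 69 48 71
f 74 71 55
f 69 71 74
f 50 76 62
f 76 56 77
f 62 77 51
f 76 77 62
f 50 62 60
f 62 51 61
f 60 61 49
f 62 61 60
f 50 60 67
f 60 49 66
f 67 66 53
f 60 66 67
f 50 67 72
f 67 53 73
f 72 73 55
f 67 73 72
f 50 72 76
f 72 55 79
f 76 79 56
f 72 79 76
f 51 77 65
f 77 56 78
f 65 78 52
f 77 78 65
f 49 61 85
f 61 51 86
f 85 86 58
f 61 86 85
f 53 66 82
f 66 49 81
f 82 81 57
f 66 81 82
f 55 73 74
f 73 53 70
f 74 70 54
f 73 70 74
f 56 79 75
f 79 55 71
f 75 71 48
f 79 71 75
f 90 89 93
f 90 93 91
f 91 93 94
f 91 94 92
f 93 89 95
f 93 95 94
f 94 95 96
f 94 96 92
f 95 89 97
f 95 97 96
f 96 97 98
f 96 98 92
f 97 89 99
f 97 99 98
f 98 99 100
f 98 100 92
f 99 89 101
f 99 101 100
f 100 101 102
f 100 102 92
f 101 89 103
f 101 103 102
f 102 103 104
f 102 104 92
f 103 89 105
f 103 105 104
f 104 105 106
f 104 106 92
f 105 89 107
f 105 107 106
f 106 107 108
f 106 108 92
f 107 89 109
f 107 109 108
f 108 109 110
f 108 110 92
f 109 89 111
f 109 111 110
f 110 111 112
f 110 112 92
f 111 89 90
f 111 90 112
f 112 90 91
f 112 91 92



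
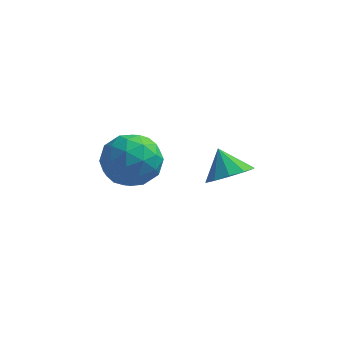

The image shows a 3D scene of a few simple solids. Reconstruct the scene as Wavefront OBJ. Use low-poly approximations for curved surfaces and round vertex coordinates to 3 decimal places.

v 4.072 -1.352 3.546
v 4.786 -0.811 3.639
v 3.548 -0.808 4.414
v 4.436 -0.573 3.278
v 3.946 -0.633 3.02
v 3.505 -0.967 2.963
v 3.281 -1.448 3.128
v 3.358 -1.892 3.454
v 3.708 -2.13 3.814
v 4.197 -2.071 4.073
v 4.639 -1.737 4.13
v 4.863 -1.256 3.964
v 0.17 1.367 1.878
v 1.215 0.808 1.959
v -0.695 -0.128 2.721
v 0.35 -0.687 2.802
v 0.14 0.278 3.462
v 0.675 1.202 2.941
v -0.155 -0.522 1.739
v 0.38 0.402 1.218
v 1.015 -0.36 1.873
v 1.197 0.135 2.938
v -0.677 0.545 1.742
v -0.495 1.04 2.807
v 0.768 1.219 1.845
v -0.248 -0.539 2.835
v -0.372 0.028 3.223
v 0.243 -0.3 3.271
v 0.451 1.451 2.422
v 1.065 1.122 2.469
v 0.433 0.81 3.353
v -0.545 -0.442 2.211
v 0.069 -0.771 2.258
v 0.277 0.98 1.409
v 0.892 0.652 1.457
v 0.087 -0.13 1.327
v 1.265 0.204 1.841
v 0.757 -0.675 2.337
v 0.46 -0.578 1.712
v 0.774 -0.035 1.406
v 1.372 0.495 2.467
v 0.864 -0.384 2.963
v 0.74 0.183 3.351
v 1.054 0.727 3.045
v 1.254 -0.192 2.417
v -0.344 1.064 1.717
v -0.852 0.185 2.213
v -0.534 -0.047 1.635
v -0.22 0.497 1.329
v -0.237 1.355 2.343
v -0.745 0.476 2.839
v -0.254 0.715 3.274
v 0.06 1.258 2.968
v -0.734 0.872 2.263
f 2 1 4
f 2 4 3
f 4 1 5
f 4 5 3
f 5 1 6
f 5 6 3
f 6 1 7
f 6 7 3
f 7 1 8
f 7 8 3
f 8 1 9
f 8 9 3
f 9 1 10
f 9 10 3
f 10 1 11
f 10 11 3
f 11 1 12
f 11 12 3
f 12 1 2
f 12 2 3
f 13 50 29
f 50 24 53
f 29 53 18
f 50 53 29
f 13 29 25
f 29 18 30
f 25 30 14
f 29 30 25
f 13 25 34
f 25 14 35
f 34 35 20
f 25 35 34
f 13 34 46
f 34 20 49
f 46 49 23
f 34 49 46
f 13 46 50
f 46 23 54
f 50 54 24
f 46 54 50
f 14 30 41
f 30 18 44
f 41 44 22
f 30 44 41
f 18 53 31
f 53 24 52
f 31 52 17
f 53 52 31
f 24 54 51
f 54 23 47
f 51 47 15
f 54 47 51
f 23 49 48
f 49 20 36
f 48 36 19
f 49 36 48
f 20 35 40
f 35 14 37
f 40 37 21
f 35 37 40
f 16 42 28
f 42 22 43
f 28 43 17
f 42 43 28
f 16 28 26
f 28 17 27
f 26 27 15
f 28 27 26
f 16 26 33
f 26 15 32
f 33 32 19
f 26 32 33
f 16 33 38
f 33 19 39
f 38 39 21
f 33 39 38
f 16 38 42
f 38 21 45
f 42 45 22
f 38 45 42
f 17 43 31
f 43 22 44
f 31 44 18
f 43 44 31
f 15 27 51
f 27 17 52
f 51 52 24
f 27 52 51
f 19 32 48
f 32 15 47
f 48 47 23
f 32 47 48
f 21 39 40
f 39 19 36
f 40 36 20
f 39 36 40
f 22 45 41
f 45 21 37
f 41 37 14
f 45 37 41



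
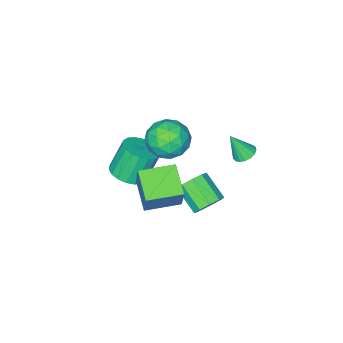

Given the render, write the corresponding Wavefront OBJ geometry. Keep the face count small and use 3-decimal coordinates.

v -0.597 -1.806 2.396
v -0.03 -1.041 1.684
v 0.81 -1.639 3.696
v 1.377 -0.874 2.984
v 0.356 -0.557 3.504
v -0.513 -0.661 2.701
v 1.293 -2.019 2.679
v 0.424 -2.123 1.876
v 1.138 -1.173 1.859
v 0.559 -0.27 2.369
v 0.221 -2.41 3.011
v -0.358 -1.507 3.521
v -0.437 -1.438 1.926
v 1.217 -1.242 3.454
v 0.617 -1.056 3.76
v 0.95 -0.606 3.342
v -0.721 -1.214 2.524
v -0.388 -0.765 2.105
v -0.16 -0.481 3.175
v 1.168 -1.915 3.275
v 1.501 -1.466 2.856
v -0.17 -2.074 2.038
v 0.163 -1.624 1.62
v 0.94 -2.199 2.205
v 0.583 -1.066 1.611
v 1.409 -0.968 2.375
v 1.36 -1.641 2.195
v 0.849 -1.702 1.723
v 0.242 -0.535 1.911
v 1.069 -0.437 2.675
v 0.47 -0.251 2.98
v -0.041 -0.312 2.508
v 0.929 -0.613 2.013
v -0.289 -2.243 2.705
v 0.538 -2.145 3.469
v 0.821 -2.368 2.872
v 0.31 -2.429 2.4
v -0.629 -1.712 3.005
v 0.197 -1.614 3.769
v -0.069 -0.978 3.657
v -0.58 -1.039 3.185
v -0.149 -2.067 3.367
v -0.807 0.304 -2.34
v 0.033 0.133 -2.487
v -0.093 -1.256 -1.586
v -0.933 -1.084 -1.44
v -0.025 0.459 -1.992
v -0.151 -0.93 -1.092
v -0.449 0.713 -1.661
v -0.575 -0.676 -0.76
v -1.041 0.775 -1.647
v -1.167 -0.614 -0.746
v -1.523 0.617 -1.958
v -1.649 -0.771 -1.057
v -1.67 0.313 -2.448
v -1.796 -1.076 -1.547
v -1.414 0.005 -2.887
v -1.54 -1.384 -1.987
v -0.873 -0.163 -3.071
v -0.999 -1.552 -2.17
v -0.302 -0.113 -2.913
v -0.428 -1.501 -2.012
v 1.213 -3.364 -1.041
v 1.939 -3.932 -0.654
v 1.194 -3.723 1.049
v 0.467 -3.156 0.661
v 2.11 -3.522 -0.629
v 1.365 -3.313 1.073
v 2.103 -3.08 -0.686
v 1.358 -2.872 1.016
v 1.92 -2.695 -0.814
v 1.175 -2.487 0.889
v 1.597 -2.443 -0.986
v 0.851 -2.234 0.716
v 1.197 -2.373 -1.169
v 0.452 -2.164 0.533
v 0.801 -2.499 -1.327
v 0.056 -2.291 0.375
v 0.486 -2.797 -1.429
v -0.259 -2.588 0.274
v 0.315 -3.207 -1.453
v -0.43 -2.998 0.249
v 0.322 -3.648 -1.396
v -0.423 -3.44 0.306
v 0.505 -4.033 -1.269
v -0.24 -3.825 0.434
v 0.829 -4.286 -1.096
v 0.083 -4.077 0.606
v 1.228 -4.356 -0.913
v 0.483 -4.147 0.789
v 1.624 -4.229 -0.755
v 0.879 -4.021 0.947
v -3.393 0.101 -0.015
v -2.812 0.371 -0.125
v -2.887 -0.441 1.335
v -2.971 0.593 0.024
v -3.226 0.703 0.164
v -3.52 0.675 0.263
v -3.785 0.515 0.298
v -3.96 0.26 0.262
v -4.005 -0.031 0.162
v -3.91 -0.292 0.022
v -3.697 -0.463 -0.127
v -3.414 -0.505 -0.25
v -3.127 -0.408 -0.319
v -2.9 -0.195 -0.318
v -2.787 0.086 -0.248
v 1.355 0.072 1.582
v 1.795 0.71 3.196
v 2.104 1.442 0.836
v 2.543 2.08 2.45
v 2.917 -0.82 1.51
v 3.356 -0.182 3.124
v 3.665 0.55 0.764
v 4.105 1.188 2.378
f 1 38 17
f 38 12 41
f 17 41 6
f 38 41 17
f 1 17 13
f 17 6 18
f 13 18 2
f 17 18 13
f 1 13 22
f 13 2 23
f 22 23 8
f 13 23 22
f 1 22 34
f 22 8 37
f 34 37 11
f 22 37 34
f 1 34 38
f 34 11 42
f 38 42 12
f 34 42 38
f 2 18 29
f 18 6 32
f 29 32 10
f 18 32 29
f 6 41 19
f 41 12 40
f 19 40 5
f 41 40 19
f 12 42 39
f 42 11 35
f 39 35 3
f 42 35 39
f 11 37 36
f 37 8 24
f 36 24 7
f 37 24 36
f 8 23 28
f 23 2 25
f 28 25 9
f 23 25 28
f 4 30 16
f 30 10 31
f 16 31 5
f 30 31 16
f 4 16 14
f 16 5 15
f 14 15 3
f 16 15 14
f 4 14 21
f 14 3 20
f 21 20 7
f 14 20 21
f 4 21 26
f 21 7 27
f 26 27 9
f 21 27 26
f 4 26 30
f 26 9 33
f 30 33 10
f 26 33 30
f 5 31 19
f 31 10 32
f 19 32 6
f 31 32 19
f 3 15 39
f 15 5 40
f 39 40 12
f 15 40 39
f 7 20 36
f 20 3 35
f 36 35 11
f 20 35 36
f 9 27 28
f 27 7 24
f 28 24 8
f 27 24 28
f 10 33 29
f 33 9 25
f 29 25 2
f 33 25 29
f 44 43 47
f 44 47 45
f 45 47 48
f 45 48 46
f 47 43 49
f 47 49 48
f 48 49 50
f 48 50 46
f 49 43 51
f 49 51 50
f 50 51 52
f 50 52 46
f 51 43 53
f 51 53 52
f 52 53 54
f 52 54 46
f 53 43 55
f 53 55 54
f 54 55 56
f 54 56 46
f 55 43 57
f 55 57 56
f 56 57 58
f 56 58 46
f 57 43 59
f 57 59 58
f 58 59 60
f 58 60 46
f 59 43 61
f 59 61 60
f 60 61 62
f 60 62 46
f 61 43 44
f 61 44 62
f 62 44 45
f 62 45 46
f 64 63 67
f 64 67 65
f 65 67 68
f 65 68 66
f 67 63 69
f 67 69 68
f 68 69 70
f 68 70 66
f 69 63 71
f 69 71 70
f 70 71 72
f 70 72 66
f 71 63 73
f 71 73 72
f 72 73 74
f 72 74 66
f 73 63 75
f 73 75 74
f 74 75 76
f 74 76 66
f 75 63 77
f 75 77 76
f 76 77 78
f 76 78 66
f 77 63 79
f 77 79 78
f 78 79 80
f 78 80 66
f 79 63 81
f 79 81 80
f 80 81 82
f 80 82 66
f 81 63 83
f 81 83 82
f 82 83 84
f 82 84 66
f 83 63 85
f 83 85 84
f 84 85 86
f 84 86 66
f 85 63 87
f 85 87 86
f 86 87 88
f 86 88 66
f 87 63 89
f 87 89 88
f 88 89 90
f 88 90 66
f 89 63 91
f 89 91 90
f 90 91 92
f 90 92 66
f 91 63 64
f 91 64 92
f 92 64 65
f 92 65 66
f 94 93 96
f 94 96 95
f 96 93 97
f 96 97 95
f 97 93 98
f 97 98 95
f 98 93 99
f 98 99 95
f 99 93 100
f 99 100 95
f 100 93 101
f 100 101 95
f 101 93 102
f 101 102 95
f 102 93 103
f 102 103 95
f 103 93 104
f 103 104 95
f 104 93 105
f 104 105 95
f 105 93 106
f 105 106 95
f 106 93 107
f 106 107 95
f 107 93 94
f 107 94 95
f 109 111 108
f 112 109 108
f 108 111 110
f 110 112 108
f 109 115 111
f 113 109 112
f 113 115 109
f 111 115 110
f 114 112 110
f 110 115 114
f 114 113 112
f 115 113 114



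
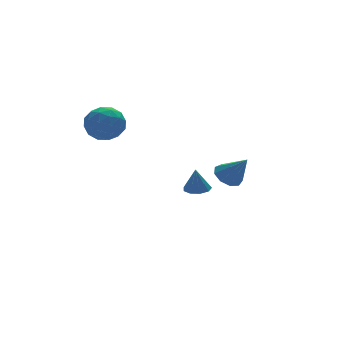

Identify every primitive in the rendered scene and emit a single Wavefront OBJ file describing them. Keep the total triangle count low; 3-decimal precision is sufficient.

v 1.604 -1.784 0.428
v 2.314 -1.566 0.321
v 2.056 -2.656 1.652
v 2.077 -1.241 0.64
v 1.618 -1.171 0.859
v 1.153 -1.387 0.876
v 0.9 -1.789 0.684
v 0.976 -2.189 0.371
v 1.346 -2.399 0.085
v 1.837 -2.321 -0.041
v 2.22 -1.992 0.052
v 3.066 3.707 -3.038
v 3.489 4.25 -2.996
v 2.954 3.693 -1.742
v 3.042 4.396 -3.032
v 2.606 4.22 -3.072
v 2.385 3.803 -3.095
v 2.483 3.342 -3.091
v 2.853 3.051 -3.063
v 3.323 3.067 -3.022
v 3.673 3.382 -2.989
v 3.738 3.85 -2.978
v -2.433 4.545 1.892
v -1.524 4.66 1.375
v -1.736 3.32 2.845
v -0.827 3.435 2.328
v -1.165 4.194 2.972
v -1.596 4.951 2.383
v -1.664 3.029 1.837
v -2.095 3.786 1.248
v -1.049 3.723 1.341
v -0.741 4.443 2.042
v -2.519 3.537 2.178
v -2.211 4.257 2.879
v -2.04 4.71 1.55
v -1.22 3.27 2.67
v -1.419 3.716 3.048
v -0.885 3.784 2.744
v -2.082 4.881 2.143
v -1.548 4.949 1.839
v -1.337 4.675 2.777
v -1.712 3.031 2.381
v -1.178 3.099 2.077
v -2.375 4.196 1.476
v -1.841 4.264 1.172
v -1.923 3.305 1.443
v -1.227 4.227 1.226
v -0.817 3.507 1.786
v -1.308 3.268 1.497
v -1.562 3.713 1.152
v -1.045 4.65 1.639
v -0.636 3.93 2.198
v -0.834 4.376 2.577
v -1.088 4.821 2.231
v -0.766 4.099 1.618
v -2.624 4.05 2.022
v -2.215 3.33 2.581
v -2.172 3.159 1.989
v -2.426 3.604 1.643
v -2.443 4.473 2.434
v -2.033 3.753 2.994
v -1.698 4.267 3.068
v -1.952 4.712 2.723
v -2.494 3.881 2.602
f 2 1 4
f 2 4 3
f 4 1 5
f 4 5 3
f 5 1 6
f 5 6 3
f 6 1 7
f 6 7 3
f 7 1 8
f 7 8 3
f 8 1 9
f 8 9 3
f 9 1 10
f 9 10 3
f 10 1 11
f 10 11 3
f 11 1 2
f 11 2 3
f 13 12 15
f 13 15 14
f 15 12 16
f 15 16 14
f 16 12 17
f 16 17 14
f 17 12 18
f 17 18 14
f 18 12 19
f 18 19 14
f 19 12 20
f 19 20 14
f 20 12 21
f 20 21 14
f 21 12 22
f 21 22 14
f 22 12 13
f 22 13 14
f 23 60 39
f 60 34 63
f 39 63 28
f 60 63 39
f 23 39 35
f 39 28 40
f 35 40 24
f 39 40 35
f 23 35 44
f 35 24 45
f 44 45 30
f 35 45 44
f 23 44 56
f 44 30 59
f 56 59 33
f 44 59 56
f 23 56 60
f 56 33 64
f 60 64 34
f 56 64 60
f 24 40 51
f 40 28 54
f 51 54 32
f 40 54 51
f 28 63 41
f 63 34 62
f 41 62 27
f 63 62 41
f 34 64 61
f 64 33 57
f 61 57 25
f 64 57 61
f 33 59 58
f 59 30 46
f 58 46 29
f 59 46 58
f 30 45 50
f 45 24 47
f 50 47 31
f 45 47 50
f 26 52 38
f 52 32 53
f 38 53 27
f 52 53 38
f 26 38 36
f 38 27 37
f 36 37 25
f 38 37 36
f 26 36 43
f 36 25 42
f 43 42 29
f 36 42 43
f 26 43 48
f 43 29 49
f 48 49 31
f 43 49 48
f 26 48 52
f 48 31 55
f 52 55 32
f 48 55 52
f 27 53 41
f 53 32 54
f 41 54 28
f 53 54 41
f 25 37 61
f 37 27 62
f 61 62 34
f 37 62 61
f 29 42 58
f 42 25 57
f 58 57 33
f 42 57 58
f 31 49 50
f 49 29 46
f 50 46 30
f 49 46 50
f 32 55 51
f 55 31 47
f 51 47 24
f 55 47 51



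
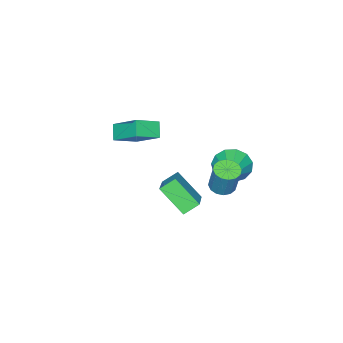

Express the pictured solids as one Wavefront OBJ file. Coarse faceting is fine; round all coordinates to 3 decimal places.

v -2.959 0.175 -3.658
v -2.431 -0.045 -4.539
v -1.241 1.265 -2.902
v -2.712 0.466 -4.637
v -3.072 0.885 -4.424
v -3.396 1.078 -3.968
v -3.581 0.985 -3.413
v -3.568 0.634 -2.937
v -3.362 0.138 -2.689
v -3.028 -0.347 -2.75
v -2.672 -0.666 -3.098
v -2.407 -0.718 -3.625
v -2.317 -0.486 -4.162
v -0.335 1.513 -2.81
v 0.149 1.949 -3.035
v 0.44 2.443 -1.456
v -0.045 2.007 -1.23
v -0.154 2.138 -3.039
v 0.137 2.632 -1.459
v -0.506 2.16 -2.98
v -0.215 2.653 -1.401
v -0.812 2.008 -2.877
v -0.521 2.501 -1.297
v -0.99 1.723 -2.755
v -0.7 2.217 -1.176
v -0.993 1.382 -2.648
v -0.703 1.876 -1.069
v -0.82 1.077 -2.584
v -0.529 1.571 -1.005
v -0.517 0.888 -2.581
v -0.226 1.382 -1.001
v -0.165 0.867 -2.639
v 0.126 1.36 -1.06
v 0.141 1.019 -2.743
v 0.432 1.512 -1.163
v 0.32 1.303 -2.864
v 0.61 1.797 -1.285
v 0.323 1.644 -2.971
v 0.613 2.138 -1.392
v 2.266 2.223 -1.643
v 2.366 0.902 -0.425
v 3.795 3.27 -0.635
v 3.896 1.949 0.584
v 2.904 1.791 -2.164
v 3.005 0.47 -0.945
v 4.434 2.838 -1.155
v 4.534 1.517 0.063
v 0.465 -4.634 -0.709
v 0.539 -3.102 0.361
v -0.744 -4.147 -1.321
v -0.67 -2.616 -0.251
v 0.99 -4.184 -1.389
v 1.064 -2.653 -0.319
v -0.219 -3.698 -2.001
v -0.145 -2.166 -0.931
f 2 1 4
f 2 4 3
f 4 1 5
f 4 5 3
f 5 1 6
f 5 6 3
f 6 1 7
f 6 7 3
f 7 1 8
f 7 8 3
f 8 1 9
f 8 9 3
f 9 1 10
f 9 10 3
f 10 1 11
f 10 11 3
f 11 1 12
f 11 12 3
f 12 1 13
f 12 13 3
f 13 1 2
f 13 2 3
f 15 14 18
f 15 18 16
f 16 18 19
f 16 19 17
f 18 14 20
f 18 20 19
f 19 20 21
f 19 21 17
f 20 14 22
f 20 22 21
f 21 22 23
f 21 23 17
f 22 14 24
f 22 24 23
f 23 24 25
f 23 25 17
f 24 14 26
f 24 26 25
f 25 26 27
f 25 27 17
f 26 14 28
f 26 28 27
f 27 28 29
f 27 29 17
f 28 14 30
f 28 30 29
f 29 30 31
f 29 31 17
f 30 14 32
f 30 32 31
f 31 32 33
f 31 33 17
f 32 14 34
f 32 34 33
f 33 34 35
f 33 35 17
f 34 14 36
f 34 36 35
f 35 36 37
f 35 37 17
f 36 14 38
f 36 38 37
f 37 38 39
f 37 39 17
f 38 14 15
f 38 15 39
f 39 15 16
f 39 16 17
f 41 43 40
f 44 41 40
f 40 43 42
f 42 44 40
f 41 47 43
f 45 41 44
f 45 47 41
f 43 47 42
f 46 44 42
f 42 47 46
f 46 45 44
f 47 45 46
f 49 51 48
f 52 49 48
f 48 51 50
f 50 52 48
f 49 55 51
f 53 49 52
f 53 55 49
f 51 55 50
f 54 52 50
f 50 55 54
f 54 53 52
f 55 53 54



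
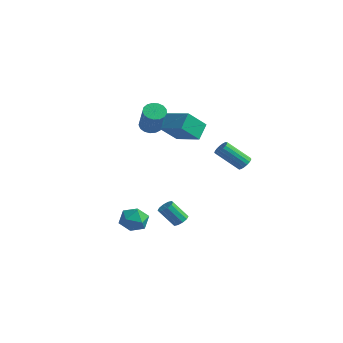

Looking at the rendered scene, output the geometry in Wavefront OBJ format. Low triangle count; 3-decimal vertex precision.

v -1.081 -0.055 3.099
v -0.481 0.142 2.774
v 0.621 -0.568 4.376
v 0.021 -0.765 4.701
v -0.569 0.415 2.955
v 0.533 -0.294 4.557
v -0.774 0.581 3.169
v 0.328 -0.129 4.772
v -1.049 0.601 3.368
v 0.053 -0.108 4.97
v -1.332 0.471 3.504
v -0.23 -0.239 5.107
v -1.557 0.22 3.548
v -0.455 -0.489 5.15
v -1.673 -0.094 3.489
v -0.571 -0.803 5.091
v -1.653 -0.399 3.341
v -0.551 -1.108 4.943
v -1.503 -0.625 3.137
v -0.401 -1.335 4.739
v -1.256 -0.721 2.924
v -0.154 -1.43 4.526
v -0.968 -0.664 2.752
v 0.134 -1.374 4.354
v -0.707 -0.468 2.659
v 0.395 -1.178 4.261
v -0.531 -0.177 2.667
v 0.571 -0.887 4.269
v 1.001 0.365 -4.211
v 1.325 0.678 -3.862
v 0.683 0.048 -2.7
v 0.359 -0.265 -3.049
v 1.03 0.859 -3.927
v 0.388 0.228 -2.765
v 0.724 0.851 -4.101
v 0.081 0.22 -2.939
v 0.523 0.657 -4.317
v -0.119 0.027 -3.155
v 0.505 0.352 -4.492
v -0.137 -0.278 -3.33
v 0.677 0.052 -4.56
v 0.035 -0.578 -3.398
v 0.972 -0.128 -4.495
v 0.33 -0.759 -3.333
v 1.279 -0.12 -4.321
v 0.636 -0.751 -3.159
v 1.479 0.073 -4.105
v 0.837 -0.557 -2.943
v 1.497 0.378 -3.93
v 0.855 -0.252 -2.768
v 3.196 3.439 0.204
v 3.646 3.385 0.515
v 2.635 2.407 1.808
v 2.184 2.461 1.496
v 3.537 3.609 0.6
v 2.526 2.632 1.892
v 3.35 3.795 0.594
v 2.339 2.817 1.886
v 3.128 3.898 0.499
v 2.117 2.92 1.791
v 2.921 3.897 0.336
v 1.91 2.919 1.628
v 2.777 3.79 0.143
v 1.766 2.813 1.435
v 2.729 3.604 -0.036
v 1.718 2.626 1.256
v 2.788 3.379 -0.16
v 1.777 2.401 1.132
v 2.94 3.168 -0.201
v 1.929 2.19 1.091
v 3.151 3.019 -0.149
v 2.14 2.041 1.143
v 3.372 2.967 -0.016
v 2.361 1.989 1.277
v 3.552 3.022 0.168
v 2.541 2.044 1.46
v 3.651 3.173 0.359
v 2.64 2.195 1.652
v 0.503 -2.278 -3.445
v 1.245 -2.394 -2.852
v 0.175 -3.786 -3.328
v 0.917 -3.902 -2.735
v 0.148 -3.409 -2.449
v 0.351 -2.477 -2.521
v 1.069 -3.703 -3.659
v 1.272 -2.771 -3.731
v 1.595 -3.275 -2.984
v 1.026 -3.093 -2.237
v 0.394 -3.087 -3.943
v -0.175 -2.905 -3.196
v -0.798 1.785 1.515
v -1.015 0.524 2.694
v -1.083 2.656 2.394
v -1.301 1.395 3.573
v 0.961 1.905 1.967
v 0.743 0.644 3.146
v 0.675 2.776 2.846
v 0.458 1.515 4.025
f 2 1 5
f 2 5 3
f 3 5 6
f 3 6 4
f 5 1 7
f 5 7 6
f 6 7 8
f 6 8 4
f 7 1 9
f 7 9 8
f 8 9 10
f 8 10 4
f 9 1 11
f 9 11 10
f 10 11 12
f 10 12 4
f 11 1 13
f 11 13 12
f 12 13 14
f 12 14 4
f 13 1 15
f 13 15 14
f 14 15 16
f 14 16 4
f 15 1 17
f 15 17 16
f 16 17 18
f 16 18 4
f 17 1 19
f 17 19 18
f 18 19 20
f 18 20 4
f 19 1 21
f 19 21 20
f 20 21 22
f 20 22 4
f 21 1 23
f 21 23 22
f 22 23 24
f 22 24 4
f 23 1 25
f 23 25 24
f 24 25 26
f 24 26 4
f 25 1 27
f 25 27 26
f 26 27 28
f 26 28 4
f 27 1 2
f 27 2 28
f 28 2 3
f 28 3 4
f 30 29 33
f 30 33 31
f 31 33 34
f 31 34 32
f 33 29 35
f 33 35 34
f 34 35 36
f 34 36 32
f 35 29 37
f 35 37 36
f 36 37 38
f 36 38 32
f 37 29 39
f 37 39 38
f 38 39 40
f 38 40 32
f 39 29 41
f 39 41 40
f 40 41 42
f 40 42 32
f 41 29 43
f 41 43 42
f 42 43 44
f 42 44 32
f 43 29 45
f 43 45 44
f 44 45 46
f 44 46 32
f 45 29 47
f 45 47 46
f 46 47 48
f 46 48 32
f 47 29 49
f 47 49 48
f 48 49 50
f 48 50 32
f 49 29 30
f 49 30 50
f 50 30 31
f 50 31 32
f 52 51 55
f 52 55 53
f 53 55 56
f 53 56 54
f 55 51 57
f 55 57 56
f 56 57 58
f 56 58 54
f 57 51 59
f 57 59 58
f 58 59 60
f 58 60 54
f 59 51 61
f 59 61 60
f 60 61 62
f 60 62 54
f 61 51 63
f 61 63 62
f 62 63 64
f 62 64 54
f 63 51 65
f 63 65 64
f 64 65 66
f 64 66 54
f 65 51 67
f 65 67 66
f 66 67 68
f 66 68 54
f 67 51 69
f 67 69 68
f 68 69 70
f 68 70 54
f 69 51 71
f 69 71 70
f 70 71 72
f 70 72 54
f 71 51 73
f 71 73 72
f 72 73 74
f 72 74 54
f 73 51 75
f 73 75 74
f 74 75 76
f 74 76 54
f 75 51 77
f 75 77 76
f 76 77 78
f 76 78 54
f 77 51 52
f 77 52 78
f 78 52 53
f 78 53 54
f 79 90 84
f 79 84 80
f 79 80 86
f 79 86 89
f 79 89 90
f 80 84 88
f 84 90 83
f 90 89 81
f 89 86 85
f 86 80 87
f 82 88 83
f 82 83 81
f 82 81 85
f 82 85 87
f 82 87 88
f 83 88 84
f 81 83 90
f 85 81 89
f 87 85 86
f 88 87 80
f 92 94 91
f 95 92 91
f 91 94 93
f 93 95 91
f 92 98 94
f 96 92 95
f 96 98 92
f 94 98 93
f 97 95 93
f 93 98 97
f 97 96 95
f 98 96 97

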